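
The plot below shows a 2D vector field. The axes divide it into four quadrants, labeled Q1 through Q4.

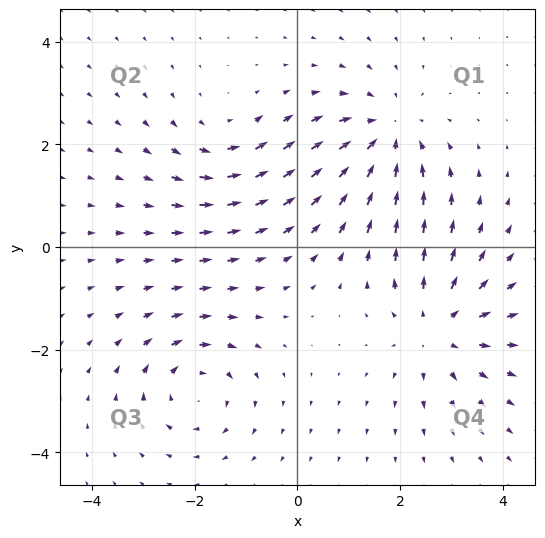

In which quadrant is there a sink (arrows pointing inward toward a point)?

The sink sits at approximately (1.7, 2.2), which lies in quadrant Q1. The divergence there is about -4, negative as expected for a sink.

Q1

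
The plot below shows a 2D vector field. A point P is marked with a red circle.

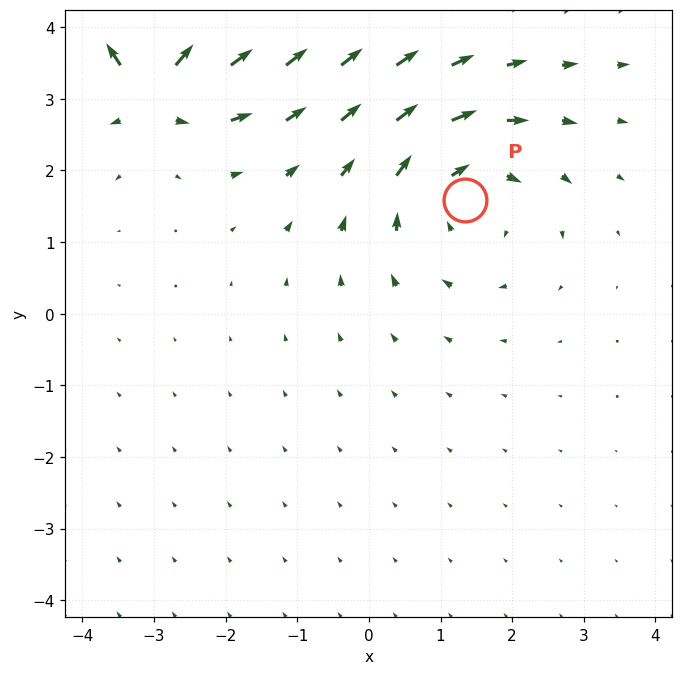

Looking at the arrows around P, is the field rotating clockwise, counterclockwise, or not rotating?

clockwise

Near P at (1.3, 1.6) the arrows circulate clockwise. The curl (z-component) there is about -3; negative curl means clockwise rotation.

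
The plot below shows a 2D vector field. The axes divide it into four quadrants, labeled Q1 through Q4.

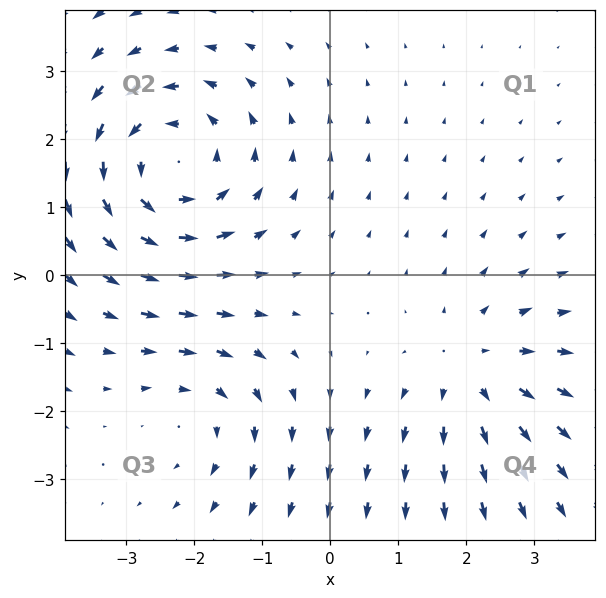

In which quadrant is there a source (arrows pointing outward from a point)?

The source sits at approximately (2.1, -1.4), which lies in quadrant Q4. The divergence there is about +3, positive as expected for a source.

Q4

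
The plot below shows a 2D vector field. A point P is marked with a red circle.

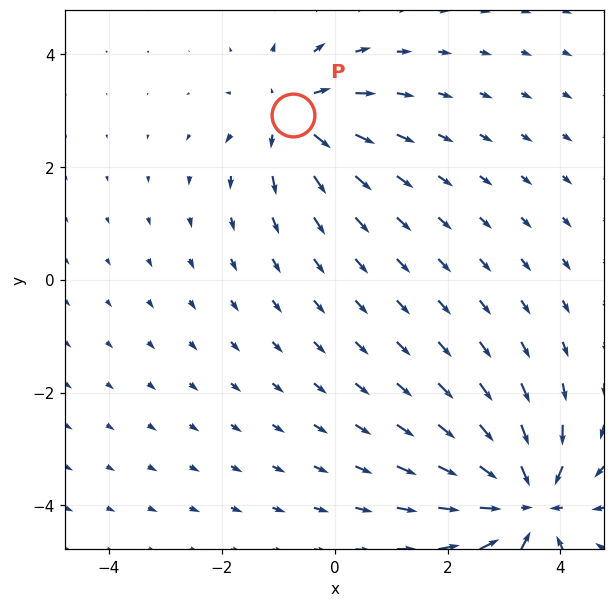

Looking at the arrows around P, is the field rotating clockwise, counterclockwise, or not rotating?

not rotating

Near P at (-0.7, 2.9) the arrows show no circulation. The curl there is ≈0.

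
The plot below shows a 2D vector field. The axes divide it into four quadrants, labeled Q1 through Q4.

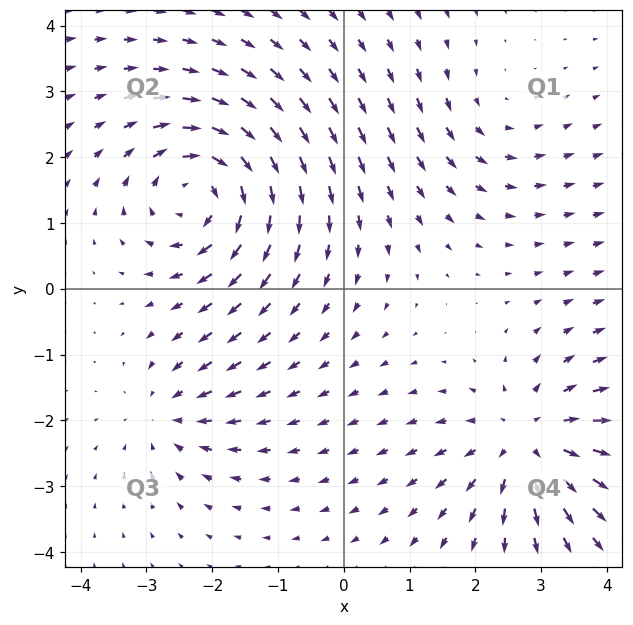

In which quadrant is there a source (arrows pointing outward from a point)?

The source sits at approximately (2.8, -2.3), which lies in quadrant Q4. The divergence there is about +4, positive as expected for a source.

Q4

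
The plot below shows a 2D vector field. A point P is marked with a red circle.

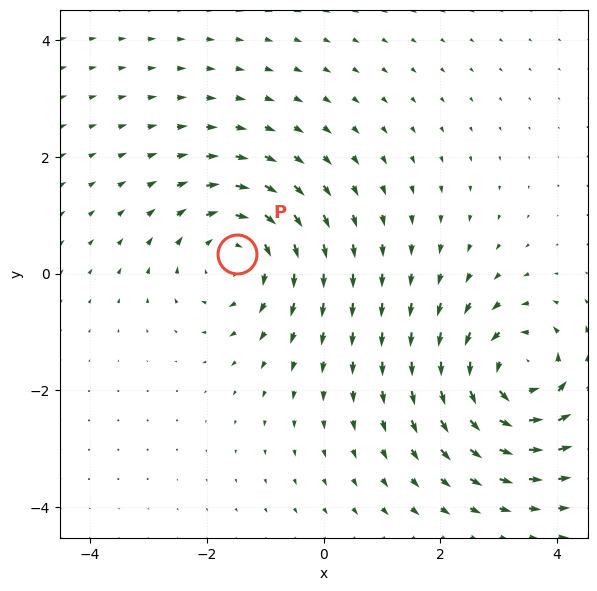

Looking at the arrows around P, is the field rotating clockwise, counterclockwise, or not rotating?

Near P at (-1.5, 0.3) the arrows circulate clockwise. The curl (z-component) there is about -4; negative curl means clockwise rotation.

clockwise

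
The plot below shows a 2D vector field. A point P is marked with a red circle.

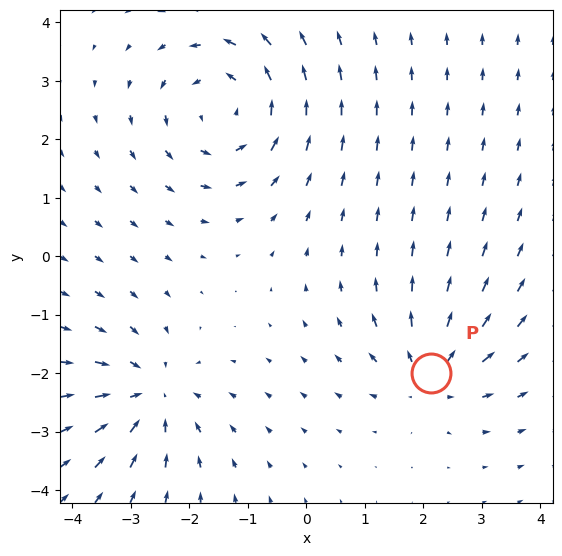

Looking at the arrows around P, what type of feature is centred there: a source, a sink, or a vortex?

At P (2.1, -2.0) the arrows spread outward. Divergence about +4, curl ≈0 — positive divergence with near-zero curl is a source.

source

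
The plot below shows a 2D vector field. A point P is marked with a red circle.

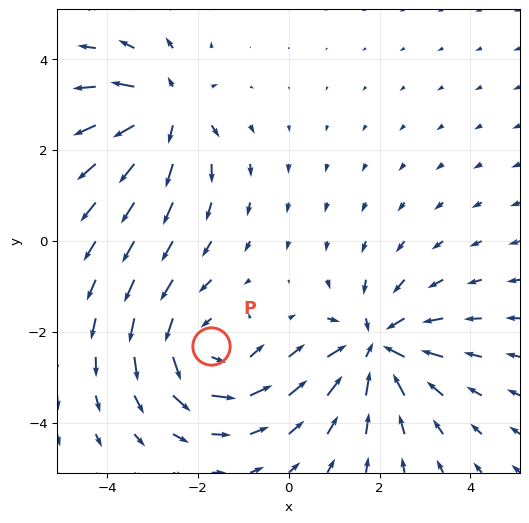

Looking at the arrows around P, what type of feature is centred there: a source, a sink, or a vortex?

At P (-1.7, -2.3) the arrows circulate counterclockwise. Divergence ≈0, curl about +3 — near-zero divergence with nonzero curl is a vortex.

vortex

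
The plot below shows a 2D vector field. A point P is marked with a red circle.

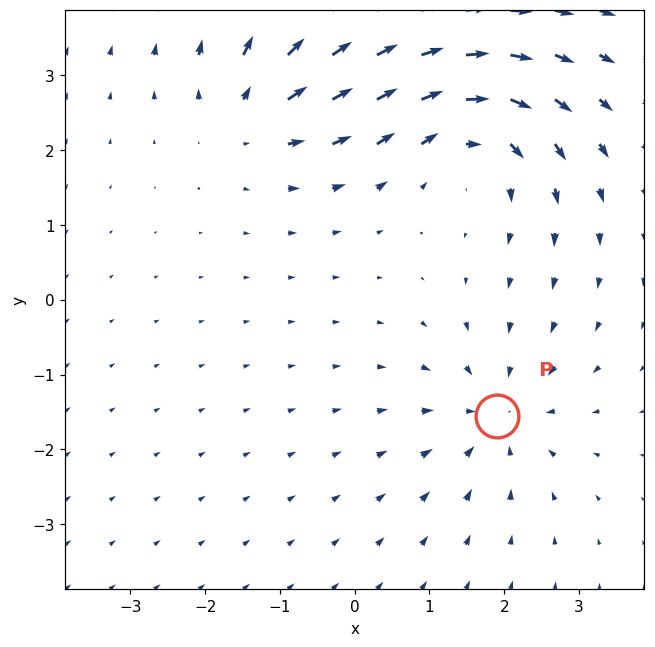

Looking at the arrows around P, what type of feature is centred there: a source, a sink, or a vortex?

sink

At P (1.9, -1.5) the arrows converge inward. Divergence about -3, curl ≈0 — negative divergence with near-zero curl is a sink.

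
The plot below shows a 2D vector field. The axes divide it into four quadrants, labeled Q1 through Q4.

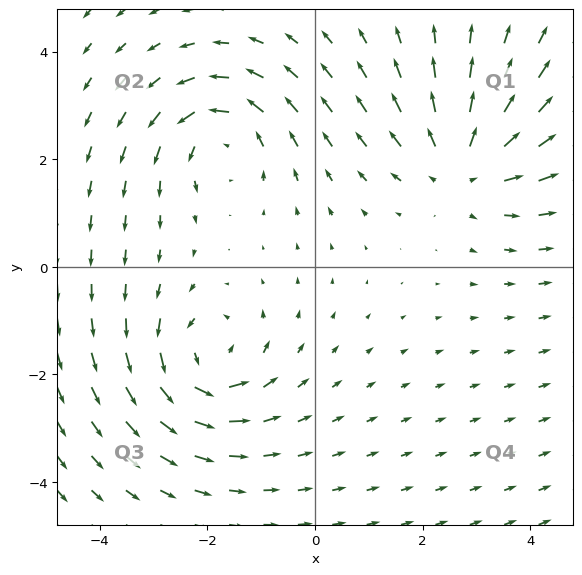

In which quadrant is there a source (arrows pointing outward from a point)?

Q1

The source sits at approximately (2.8, 1.9), which lies in quadrant Q1. The divergence there is about +3, positive as expected for a source.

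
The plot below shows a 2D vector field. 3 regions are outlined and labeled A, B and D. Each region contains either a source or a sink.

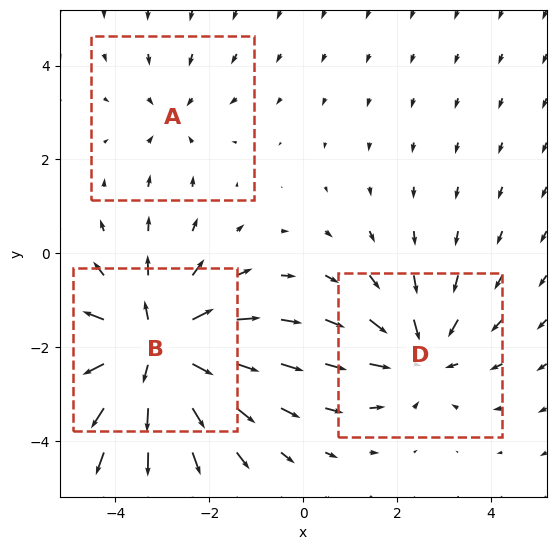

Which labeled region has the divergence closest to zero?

A

Divergence at each region's feature centre — A: about -2, B: about +4, D: about -3. Region A is closest to zero.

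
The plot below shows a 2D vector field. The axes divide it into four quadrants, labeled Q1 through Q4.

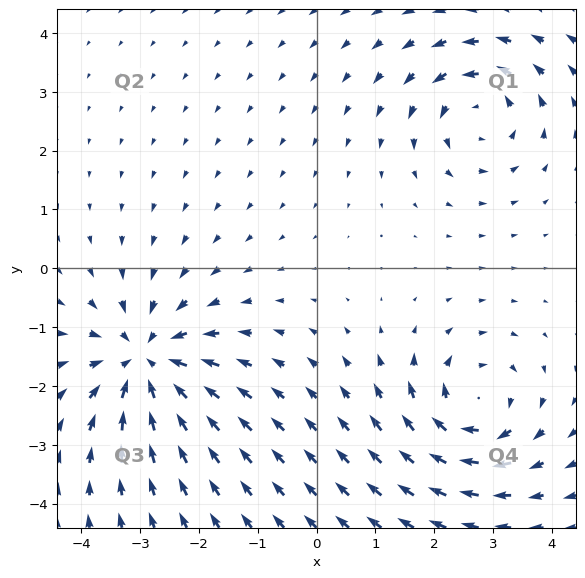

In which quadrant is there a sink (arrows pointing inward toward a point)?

Q3

The sink sits at approximately (-2.9, -1.6), which lies in quadrant Q3. The divergence there is about -5, negative as expected for a sink.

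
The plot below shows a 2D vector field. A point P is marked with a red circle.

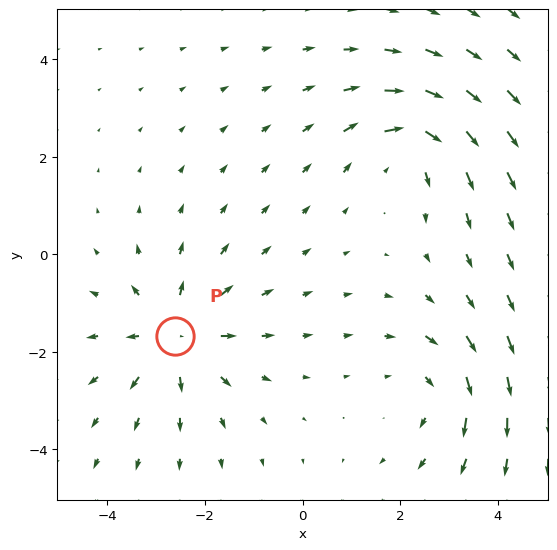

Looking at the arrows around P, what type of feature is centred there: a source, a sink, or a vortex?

At P (-2.6, -1.7) the arrows spread outward. Divergence about +4, curl ≈0 — positive divergence with near-zero curl is a source.

source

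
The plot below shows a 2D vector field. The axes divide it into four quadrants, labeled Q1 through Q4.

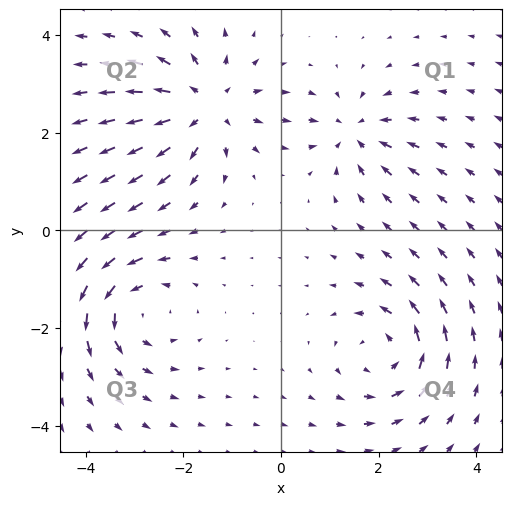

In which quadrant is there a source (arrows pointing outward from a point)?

The source sits at approximately (-1.5, 2.5), which lies in quadrant Q2. The divergence there is about +5, positive as expected for a source.

Q2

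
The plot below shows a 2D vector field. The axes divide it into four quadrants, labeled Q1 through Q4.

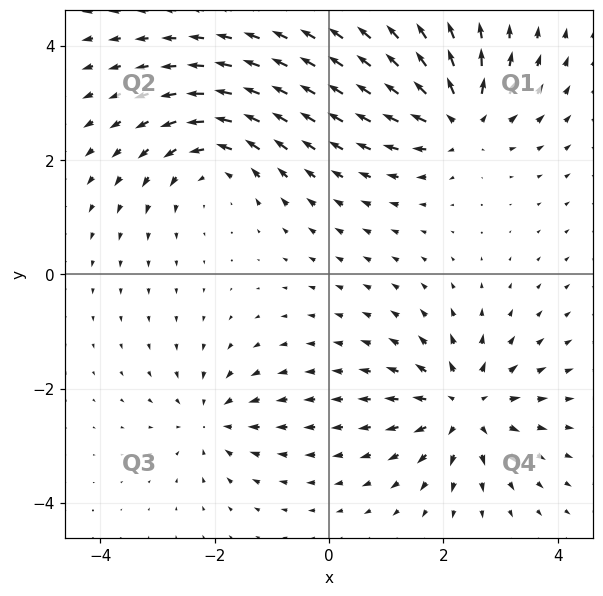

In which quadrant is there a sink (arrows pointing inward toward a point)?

The sink sits at approximately (-2.1, -2.6), which lies in quadrant Q3. The divergence there is about -4, negative as expected for a sink.

Q3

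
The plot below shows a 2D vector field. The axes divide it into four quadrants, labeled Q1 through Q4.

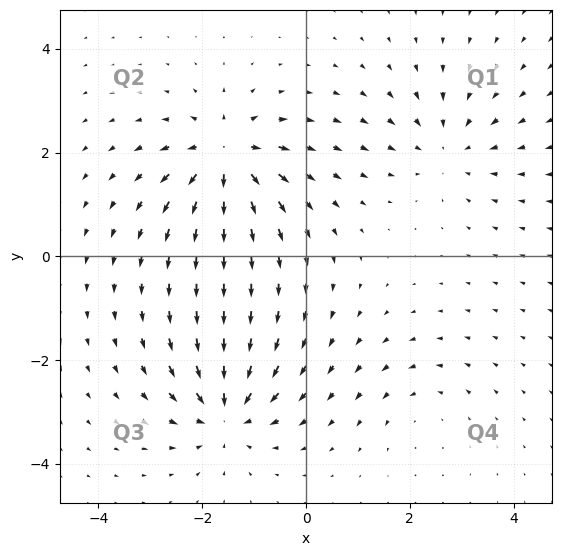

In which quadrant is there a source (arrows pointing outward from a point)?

The source sits at approximately (-1.5, 1.9), which lies in quadrant Q2. The divergence there is about +7, positive as expected for a source.

Q2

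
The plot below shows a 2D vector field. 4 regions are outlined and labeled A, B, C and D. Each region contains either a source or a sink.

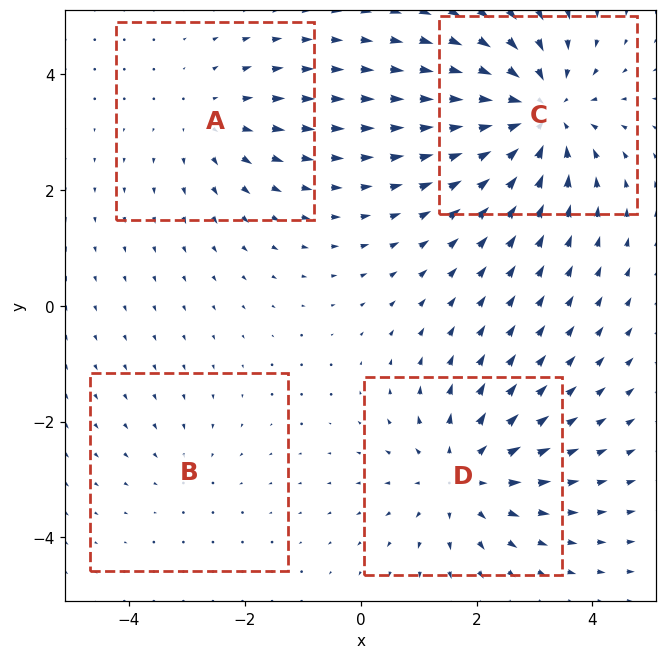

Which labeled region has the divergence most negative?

C

Divergence at each region's feature centre — A: about +3, B: about -2, C: about -6, D: about +4. Region C is most negative.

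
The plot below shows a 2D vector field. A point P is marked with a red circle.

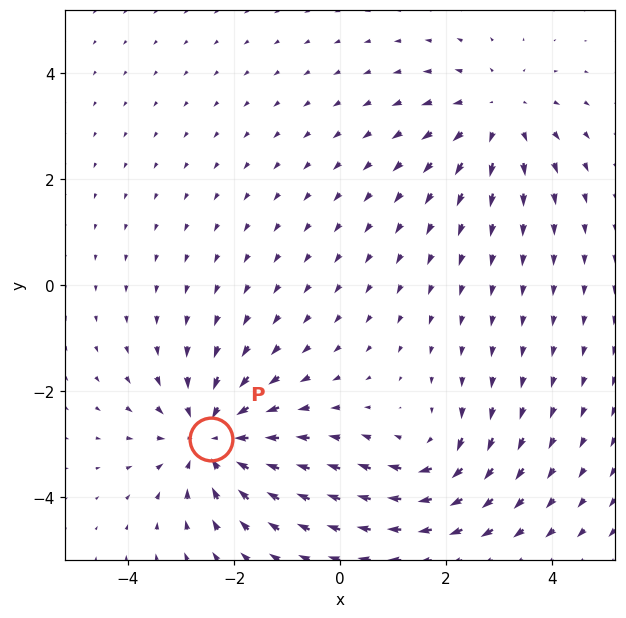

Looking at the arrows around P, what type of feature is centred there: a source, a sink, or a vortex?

sink

At P (-2.4, -2.9) the arrows converge inward. Divergence about -5, curl ≈0 — negative divergence with near-zero curl is a sink.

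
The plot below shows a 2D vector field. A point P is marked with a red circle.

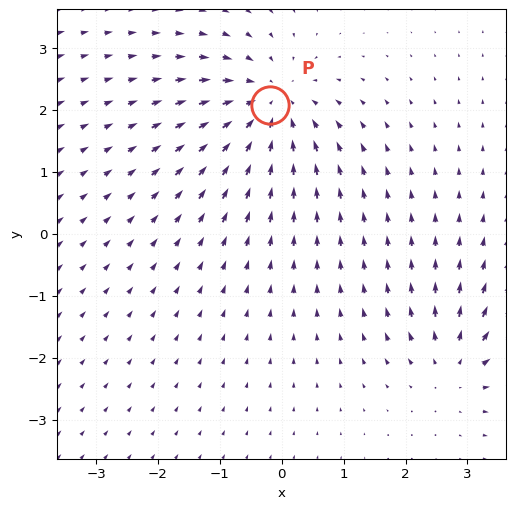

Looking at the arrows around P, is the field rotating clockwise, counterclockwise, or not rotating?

not rotating

Near P at (-0.2, 2.1) the arrows show no circulation. The curl there is ≈0.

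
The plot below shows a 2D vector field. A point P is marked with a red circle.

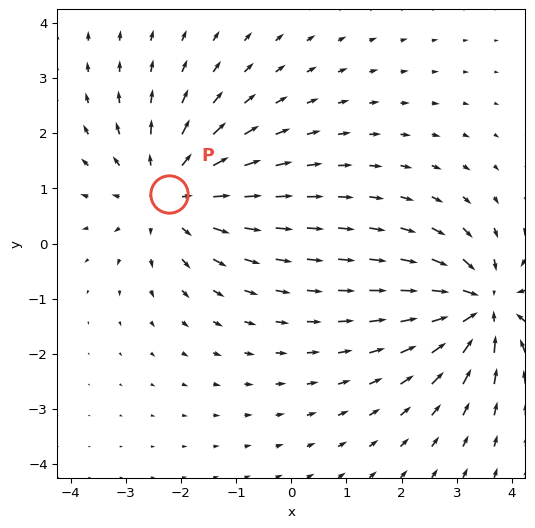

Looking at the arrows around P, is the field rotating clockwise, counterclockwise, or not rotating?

Near P at (-2.2, 0.9) the arrows show no circulation. The curl there is ≈0.

not rotating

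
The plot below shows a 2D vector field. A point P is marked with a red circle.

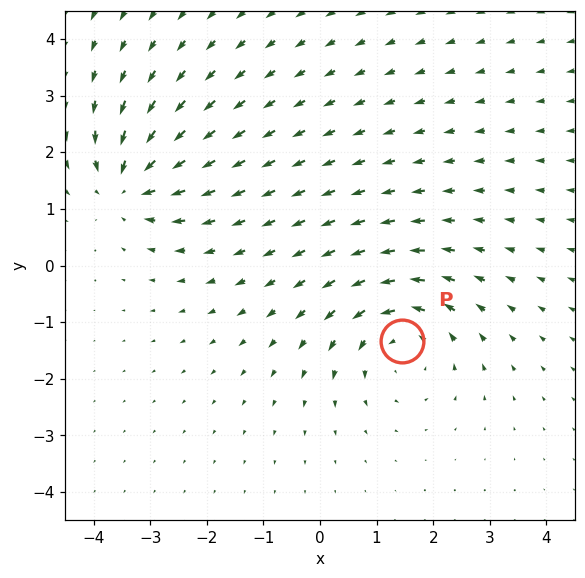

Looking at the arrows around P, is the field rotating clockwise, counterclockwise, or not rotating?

Near P at (1.5, -1.3) the arrows circulate counterclockwise. The curl (z-component) there is about +4; positive curl means counterclockwise rotation.

counterclockwise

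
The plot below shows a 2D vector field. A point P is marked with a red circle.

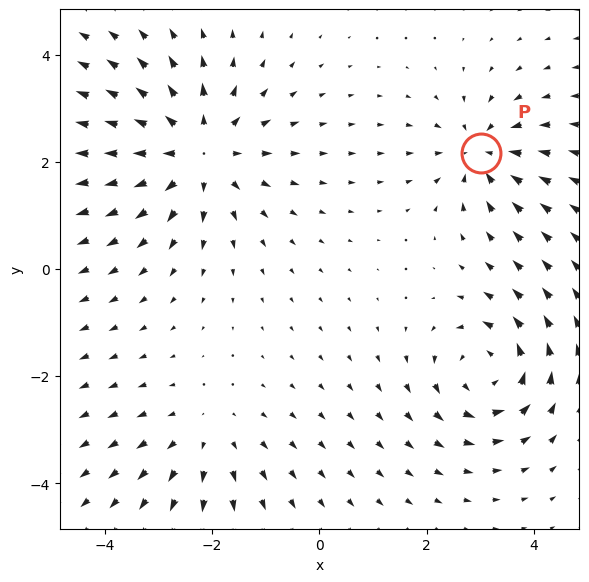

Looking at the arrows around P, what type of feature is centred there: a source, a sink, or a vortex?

sink

At P (3.0, 2.2) the arrows converge inward. Divergence about -4, curl ≈0 — negative divergence with near-zero curl is a sink.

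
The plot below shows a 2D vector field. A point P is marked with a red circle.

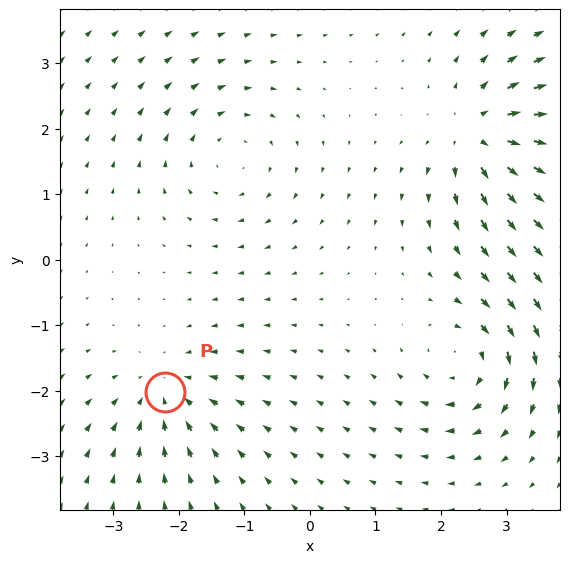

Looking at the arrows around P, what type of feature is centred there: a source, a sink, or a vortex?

At P (-2.2, -2.0) the arrows converge inward. Divergence about -4, curl ≈0 — negative divergence with near-zero curl is a sink.

sink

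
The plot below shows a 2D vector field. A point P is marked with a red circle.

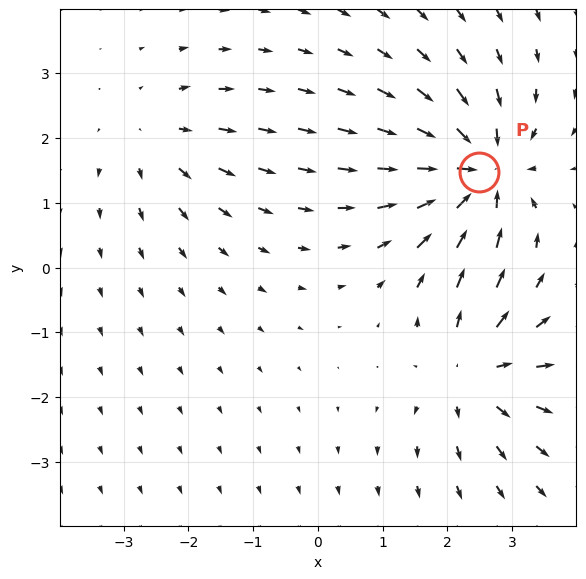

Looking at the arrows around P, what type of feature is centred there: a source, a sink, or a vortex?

At P (2.5, 1.5) the arrows converge inward. Divergence about -6, curl ≈0 — negative divergence with near-zero curl is a sink.

sink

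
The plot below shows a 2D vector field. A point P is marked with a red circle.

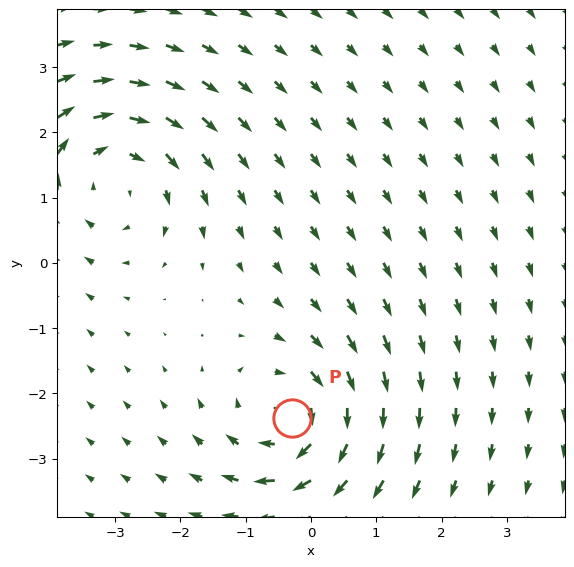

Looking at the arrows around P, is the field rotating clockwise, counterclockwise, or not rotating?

Near P at (-0.3, -2.4) the arrows circulate clockwise. The curl (z-component) there is about -5; negative curl means clockwise rotation.

clockwise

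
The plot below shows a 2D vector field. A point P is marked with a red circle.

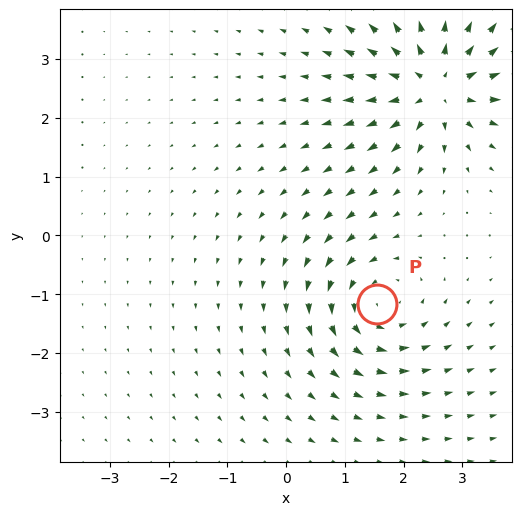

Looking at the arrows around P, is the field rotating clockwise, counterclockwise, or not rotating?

counterclockwise

Near P at (1.5, -1.2) the arrows circulate counterclockwise. The curl (z-component) there is about +3; positive curl means counterclockwise rotation.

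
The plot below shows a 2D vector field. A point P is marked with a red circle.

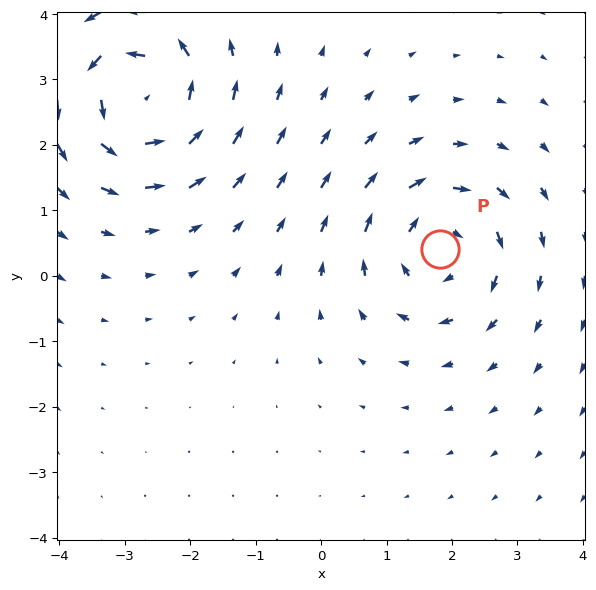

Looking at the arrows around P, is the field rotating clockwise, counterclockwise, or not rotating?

clockwise

Near P at (1.8, 0.4) the arrows circulate clockwise. The curl (z-component) there is about -4; negative curl means clockwise rotation.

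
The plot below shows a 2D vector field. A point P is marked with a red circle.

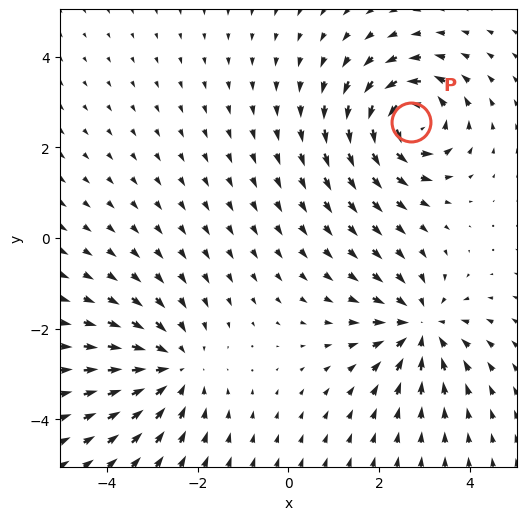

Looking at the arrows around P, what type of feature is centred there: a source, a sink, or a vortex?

At P (2.7, 2.6) the arrows circulate counterclockwise. Divergence ≈0, curl about +6 — near-zero divergence with nonzero curl is a vortex.

vortex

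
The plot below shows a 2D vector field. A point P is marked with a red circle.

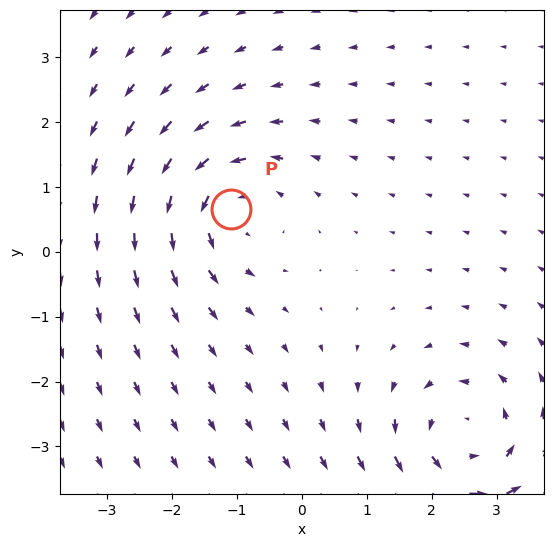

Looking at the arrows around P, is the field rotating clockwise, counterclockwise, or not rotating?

counterclockwise

Near P at (-1.1, 0.7) the arrows circulate counterclockwise. The curl (z-component) there is about +4; positive curl means counterclockwise rotation.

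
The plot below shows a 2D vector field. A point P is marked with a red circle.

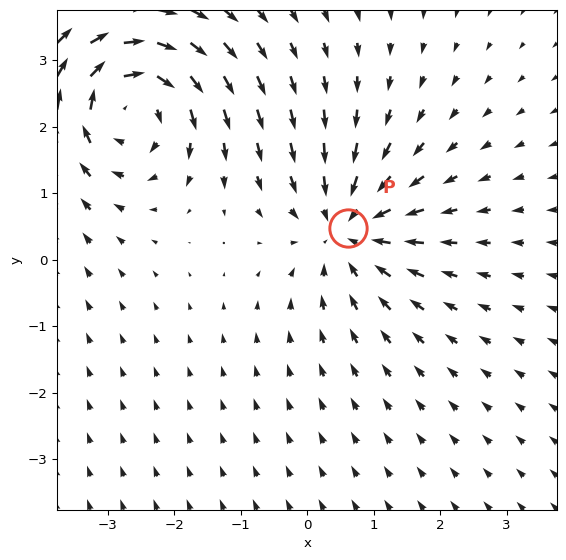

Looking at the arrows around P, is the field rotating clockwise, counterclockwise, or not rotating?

Near P at (0.6, 0.5) the arrows show no circulation. The curl there is ≈0.

not rotating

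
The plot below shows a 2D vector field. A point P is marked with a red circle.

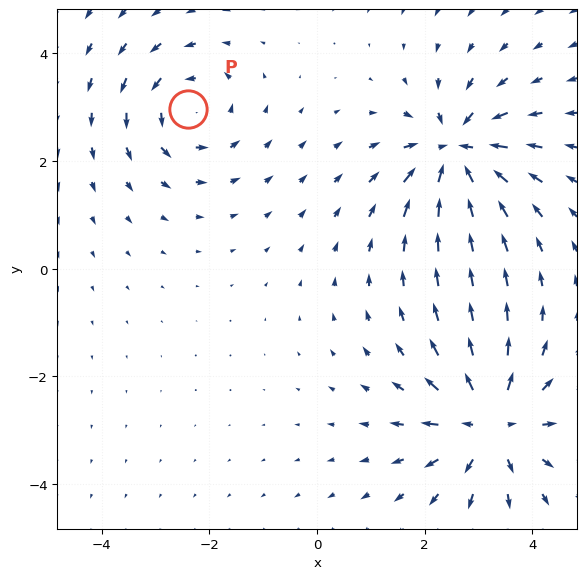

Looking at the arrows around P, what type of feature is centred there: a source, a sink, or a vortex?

At P (-2.4, 3.0) the arrows circulate counterclockwise. Divergence ≈0, curl about +4 — near-zero divergence with nonzero curl is a vortex.

vortex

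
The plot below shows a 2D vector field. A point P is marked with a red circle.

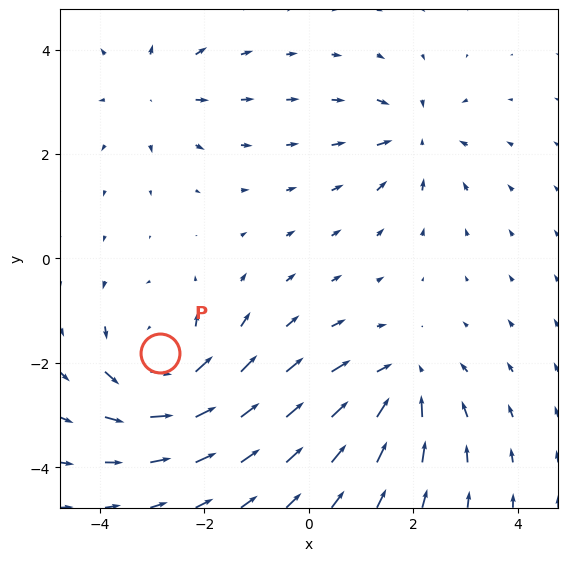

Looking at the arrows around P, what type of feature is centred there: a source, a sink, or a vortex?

At P (-2.9, -1.8) the arrows circulate counterclockwise. Divergence ≈0, curl about +6 — near-zero divergence with nonzero curl is a vortex.

vortex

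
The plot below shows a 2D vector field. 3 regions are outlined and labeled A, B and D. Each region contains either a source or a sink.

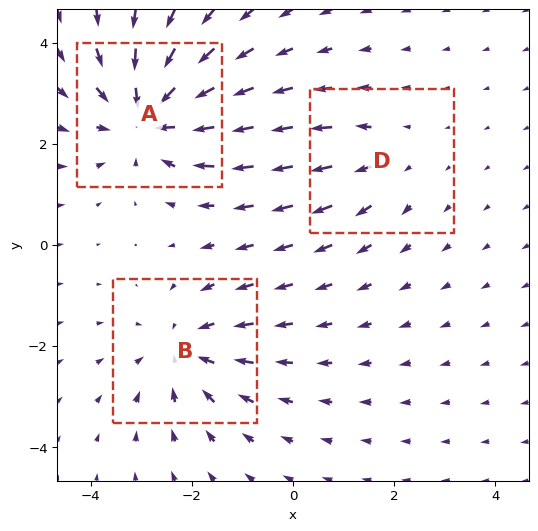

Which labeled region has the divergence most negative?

Divergence at each region's feature centre — A: about -4, B: about -3, D: about +2. Region A is most negative.

A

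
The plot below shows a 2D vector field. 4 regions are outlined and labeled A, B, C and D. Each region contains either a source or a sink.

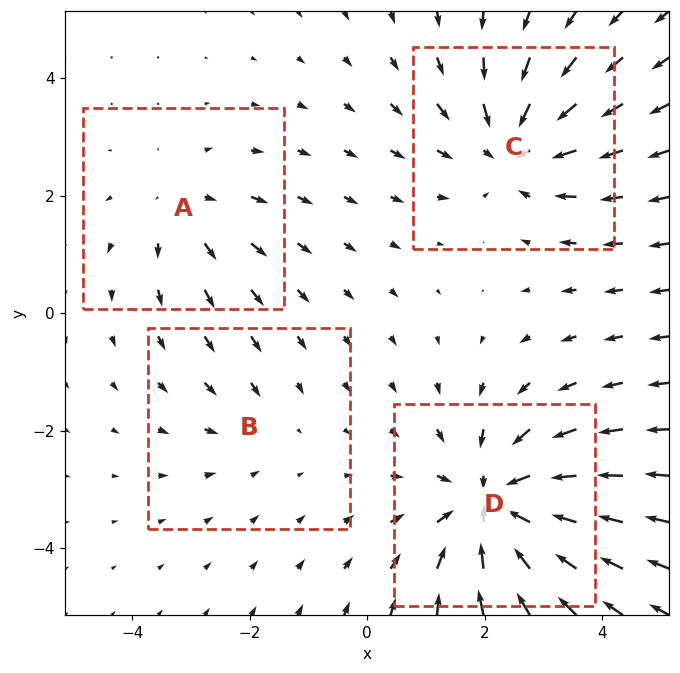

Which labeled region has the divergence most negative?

D

Divergence at each region's feature centre — A: about +3, B: about -2, C: about -4, D: about -6. Region D is most negative.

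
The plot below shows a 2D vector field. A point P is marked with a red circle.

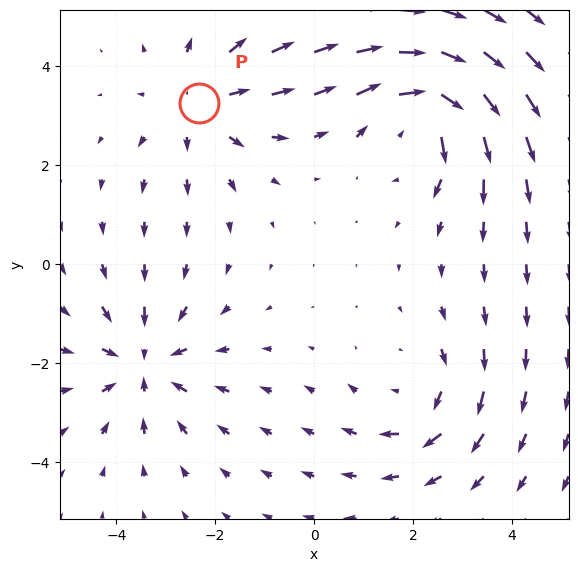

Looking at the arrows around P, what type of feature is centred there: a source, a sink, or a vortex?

At P (-2.3, 3.3) the arrows spread outward. Divergence about +2, curl ≈0 — positive divergence with near-zero curl is a source.

source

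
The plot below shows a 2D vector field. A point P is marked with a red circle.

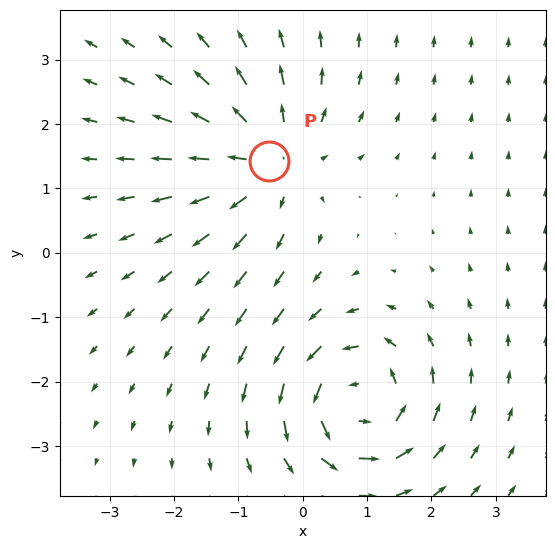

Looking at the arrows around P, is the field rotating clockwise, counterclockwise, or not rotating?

not rotating

Near P at (-0.5, 1.4) the arrows show no circulation. The curl there is ≈0.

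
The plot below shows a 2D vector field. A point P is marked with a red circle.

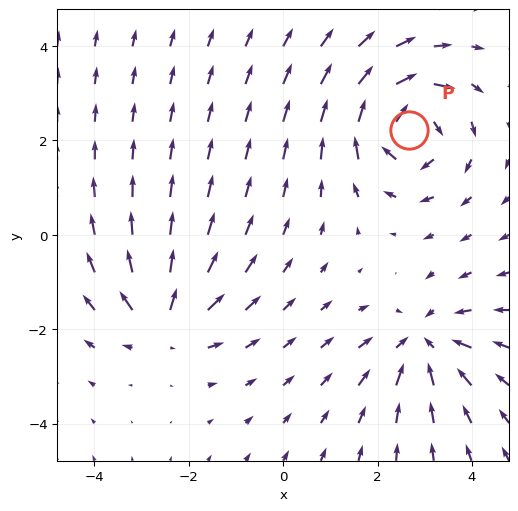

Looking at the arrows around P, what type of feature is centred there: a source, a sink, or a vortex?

At P (2.7, 2.2) the arrows circulate clockwise. Divergence ≈0, curl about -5 — near-zero divergence with nonzero curl is a vortex.

vortex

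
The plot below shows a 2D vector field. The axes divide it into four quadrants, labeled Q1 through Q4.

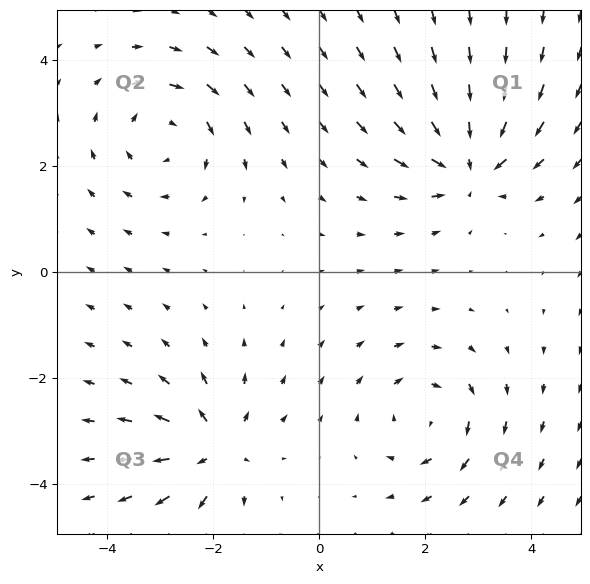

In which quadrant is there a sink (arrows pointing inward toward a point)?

Q1

The sink sits at approximately (2.8, 2.0), which lies in quadrant Q1. The divergence there is about -4, negative as expected for a sink.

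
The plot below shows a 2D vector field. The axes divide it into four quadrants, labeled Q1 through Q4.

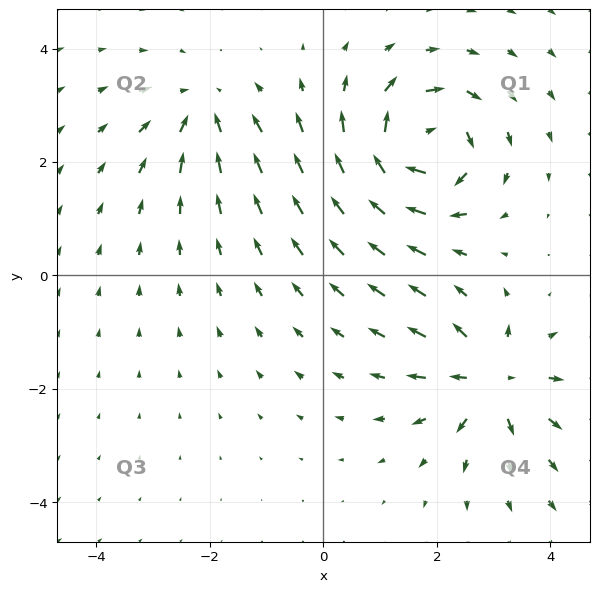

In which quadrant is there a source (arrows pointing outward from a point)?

Q4

The source sits at approximately (3.0, -1.9), which lies in quadrant Q4. The divergence there is about +5, positive as expected for a source.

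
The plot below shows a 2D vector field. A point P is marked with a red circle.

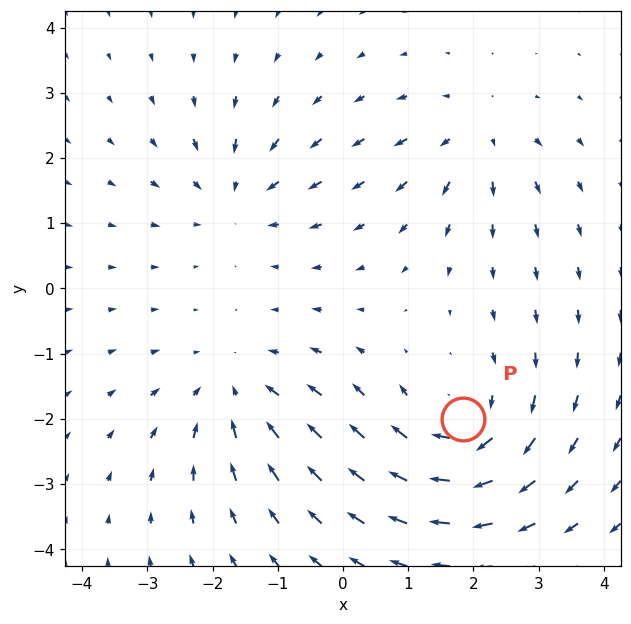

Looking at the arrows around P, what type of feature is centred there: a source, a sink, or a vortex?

At P (1.8, -2.0) the arrows circulate clockwise. Divergence ≈0, curl about -4 — near-zero divergence with nonzero curl is a vortex.

vortex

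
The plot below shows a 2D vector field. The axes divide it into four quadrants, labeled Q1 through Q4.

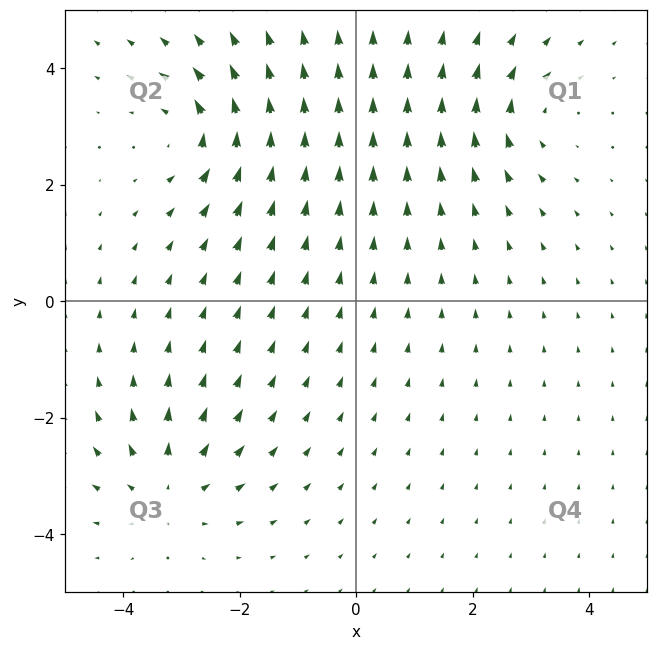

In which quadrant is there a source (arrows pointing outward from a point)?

Q3

The source sits at approximately (-3.2, -3.2), which lies in quadrant Q3. The divergence there is about +4, positive as expected for a source.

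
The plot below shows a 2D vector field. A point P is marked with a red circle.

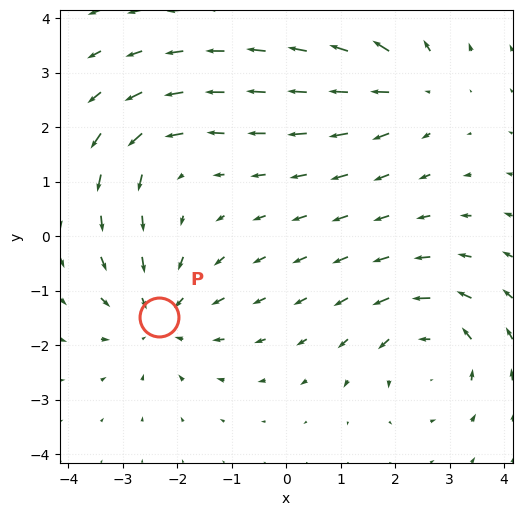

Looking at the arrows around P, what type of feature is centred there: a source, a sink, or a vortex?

At P (-2.3, -1.5) the arrows converge inward. Divergence about -4, curl ≈0 — negative divergence with near-zero curl is a sink.

sink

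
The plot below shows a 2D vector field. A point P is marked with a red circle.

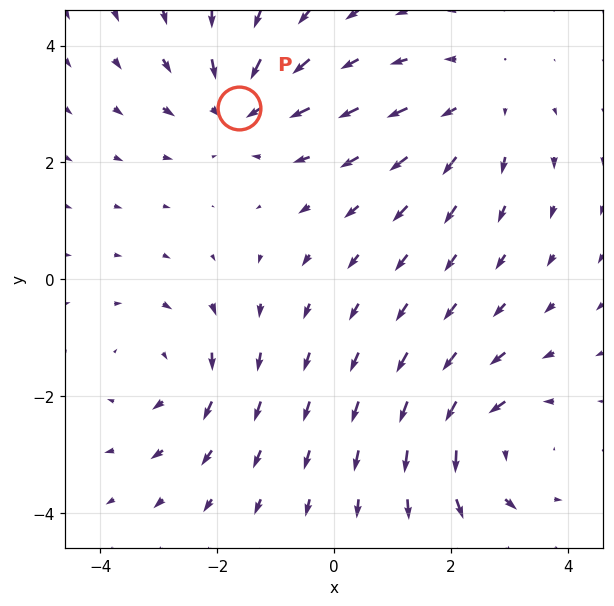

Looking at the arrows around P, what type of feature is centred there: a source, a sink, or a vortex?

sink

At P (-1.6, 2.9) the arrows converge inward. Divergence about -6, curl ≈0 — negative divergence with near-zero curl is a sink.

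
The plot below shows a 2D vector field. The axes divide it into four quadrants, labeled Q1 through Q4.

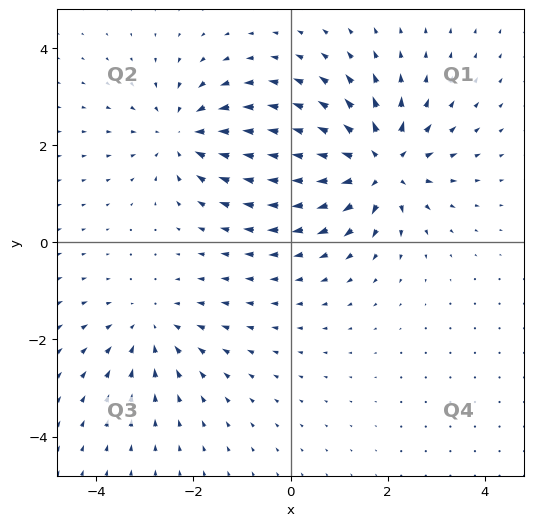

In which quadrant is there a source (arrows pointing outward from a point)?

The source sits at approximately (1.8, 1.6), which lies in quadrant Q1. The divergence there is about +5, positive as expected for a source.

Q1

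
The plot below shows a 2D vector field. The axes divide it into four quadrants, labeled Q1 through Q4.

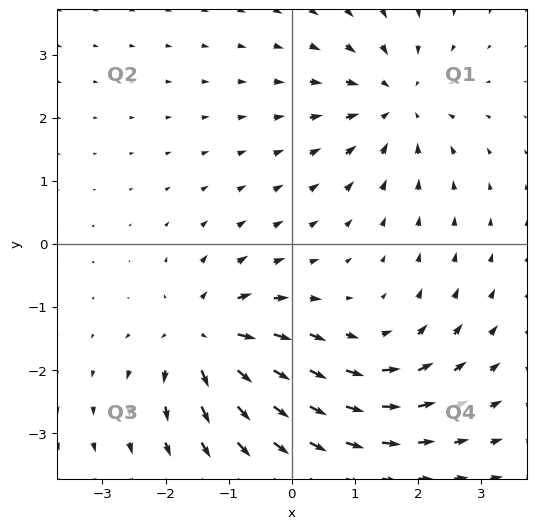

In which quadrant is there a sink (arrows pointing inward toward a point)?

The sink sits at approximately (1.6, 2.2), which lies in quadrant Q1. The divergence there is about -5, negative as expected for a sink.

Q1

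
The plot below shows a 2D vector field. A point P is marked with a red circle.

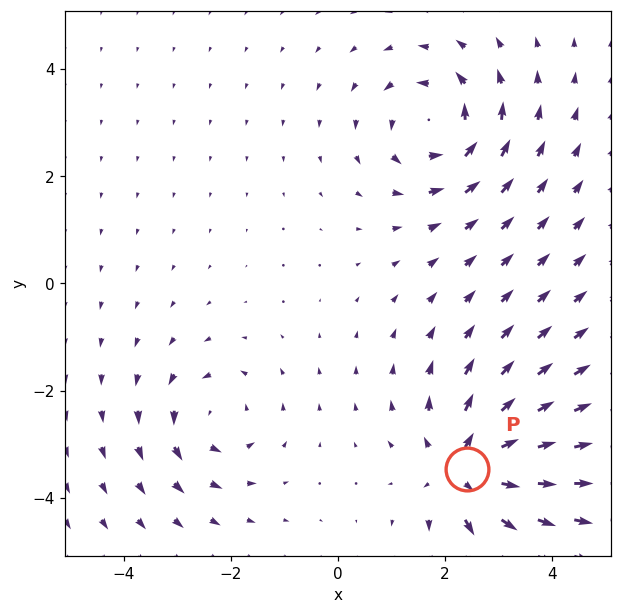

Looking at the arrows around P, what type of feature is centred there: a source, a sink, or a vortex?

At P (2.4, -3.5) the arrows spread outward. Divergence about +5, curl ≈0 — positive divergence with near-zero curl is a source.

source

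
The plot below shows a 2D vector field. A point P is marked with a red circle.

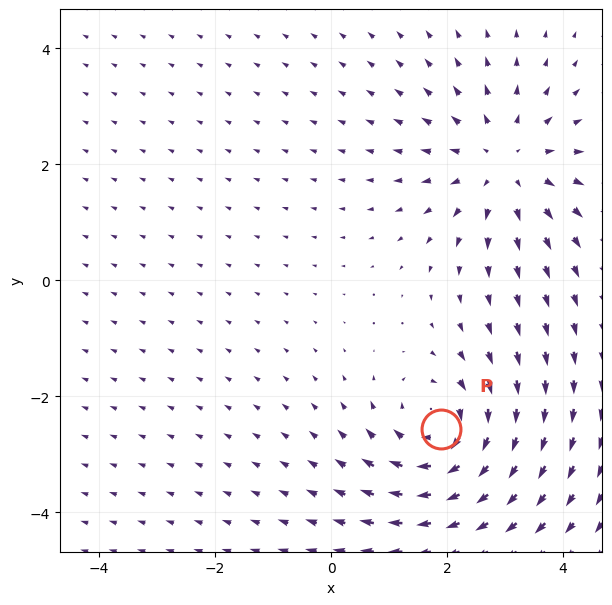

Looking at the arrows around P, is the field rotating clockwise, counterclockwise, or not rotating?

clockwise

Near P at (1.9, -2.6) the arrows circulate clockwise. The curl (z-component) there is about -5; negative curl means clockwise rotation.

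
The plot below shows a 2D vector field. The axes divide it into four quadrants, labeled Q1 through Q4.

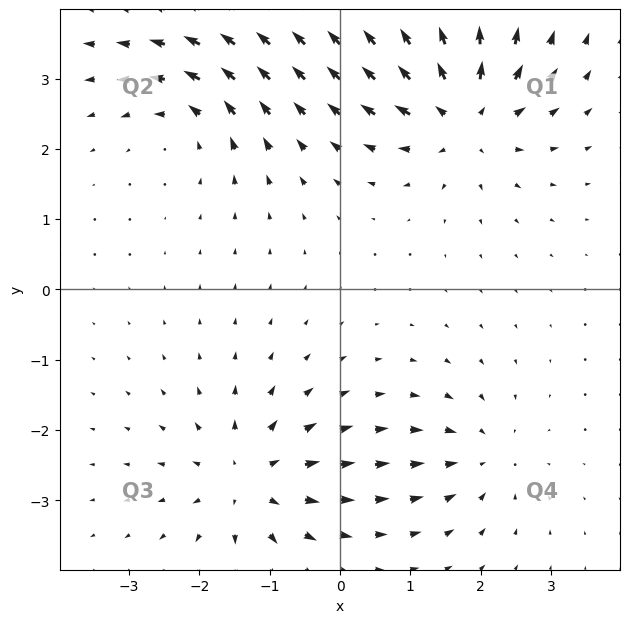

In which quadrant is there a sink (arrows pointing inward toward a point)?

The sink sits at approximately (2.0, -2.4), which lies in quadrant Q4. The divergence there is about -4, negative as expected for a sink.

Q4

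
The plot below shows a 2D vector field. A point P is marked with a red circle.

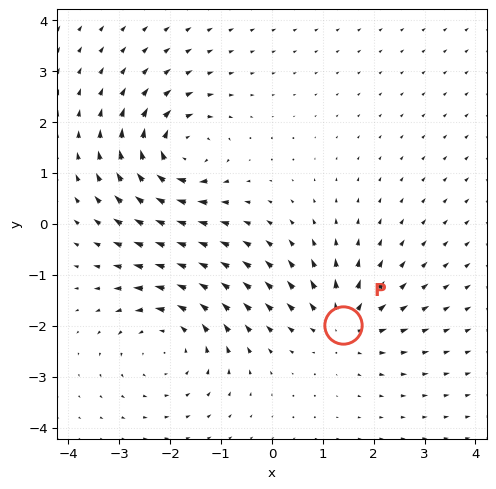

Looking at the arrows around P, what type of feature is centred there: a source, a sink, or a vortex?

At P (1.4, -2.0) the arrows spread outward. Divergence about +3, curl ≈0 — positive divergence with near-zero curl is a source.

source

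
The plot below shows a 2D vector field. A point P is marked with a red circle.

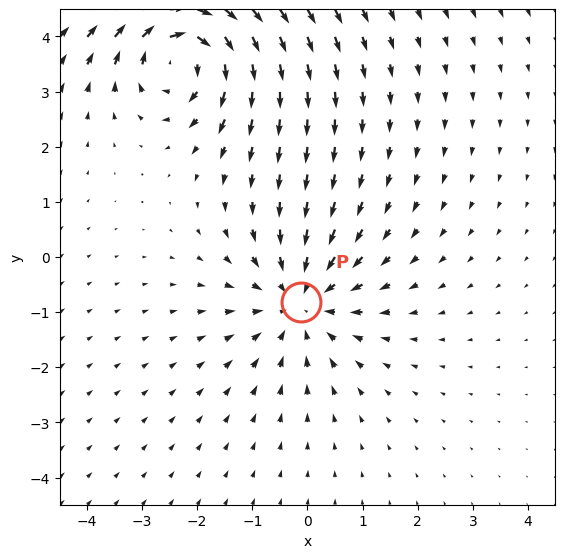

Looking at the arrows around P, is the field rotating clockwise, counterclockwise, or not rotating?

Near P at (-0.1, -0.8) the arrows show no circulation. The curl there is ≈0.

not rotating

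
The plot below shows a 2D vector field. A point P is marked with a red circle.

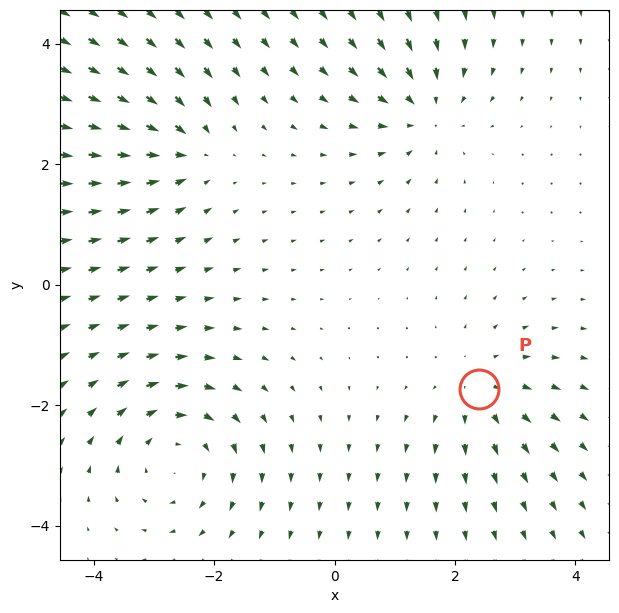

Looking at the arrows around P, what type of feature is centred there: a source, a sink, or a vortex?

source

At P (2.4, -1.7) the arrows spread outward. Divergence about +3, curl ≈0 — positive divergence with near-zero curl is a source.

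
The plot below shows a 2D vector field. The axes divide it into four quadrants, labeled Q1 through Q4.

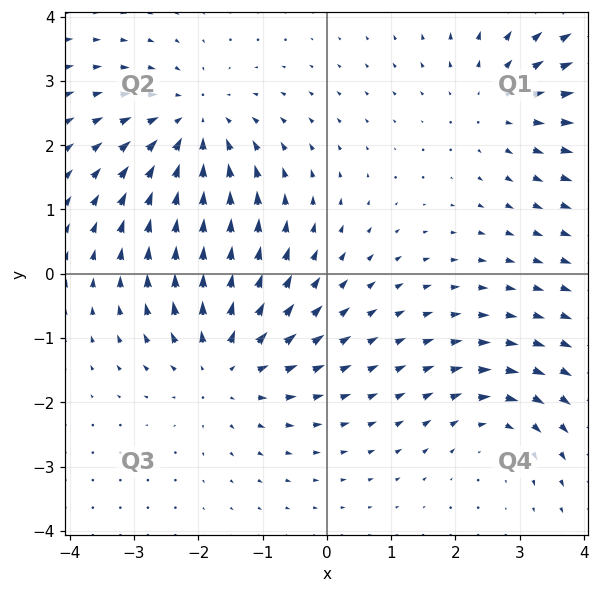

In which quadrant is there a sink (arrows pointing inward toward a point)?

Q2

The sink sits at approximately (-2.1, 2.3), which lies in quadrant Q2. The divergence there is about -4, negative as expected for a sink.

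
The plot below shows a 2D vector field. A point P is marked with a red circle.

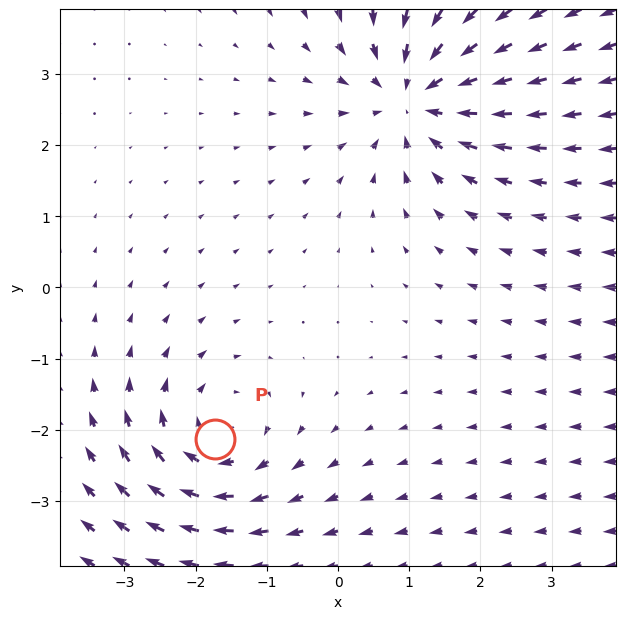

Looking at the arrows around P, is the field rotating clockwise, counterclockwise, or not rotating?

clockwise

Near P at (-1.7, -2.1) the arrows circulate clockwise. The curl (z-component) there is about -3; negative curl means clockwise rotation.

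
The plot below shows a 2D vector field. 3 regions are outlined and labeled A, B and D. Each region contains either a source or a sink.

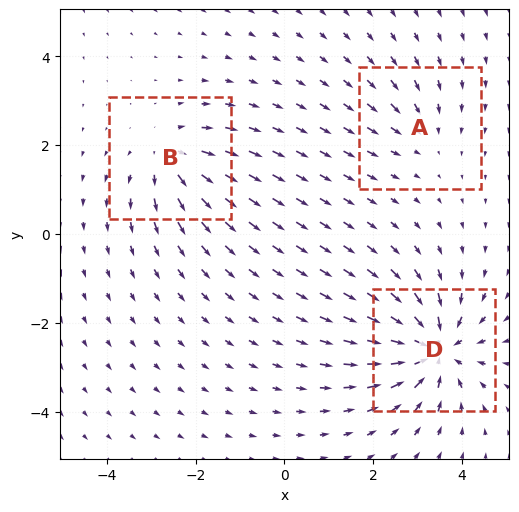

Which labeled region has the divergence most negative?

Divergence at each region's feature centre — A: about -2, B: about +4, D: about -6. Region D is most negative.

D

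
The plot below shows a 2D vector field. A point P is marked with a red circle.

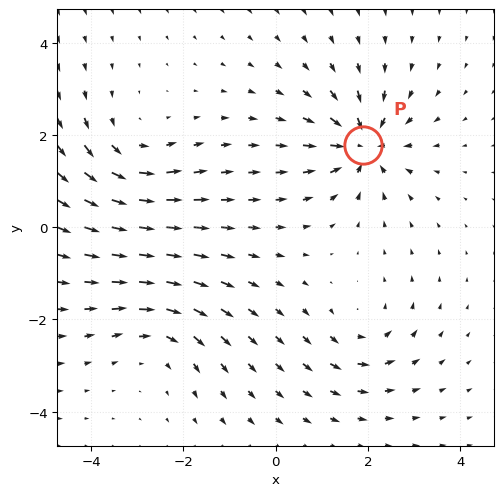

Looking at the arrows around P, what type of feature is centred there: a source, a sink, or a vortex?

sink

At P (1.9, 1.8) the arrows converge inward. Divergence about -6, curl ≈0 — negative divergence with near-zero curl is a sink.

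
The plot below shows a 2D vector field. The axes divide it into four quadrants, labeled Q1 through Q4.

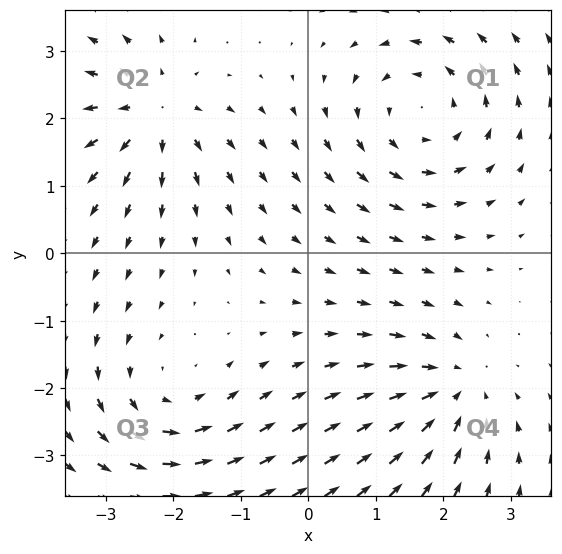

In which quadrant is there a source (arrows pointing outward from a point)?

The source sits at approximately (-2.3, 2.1), which lies in quadrant Q2. The divergence there is about +5, positive as expected for a source.

Q2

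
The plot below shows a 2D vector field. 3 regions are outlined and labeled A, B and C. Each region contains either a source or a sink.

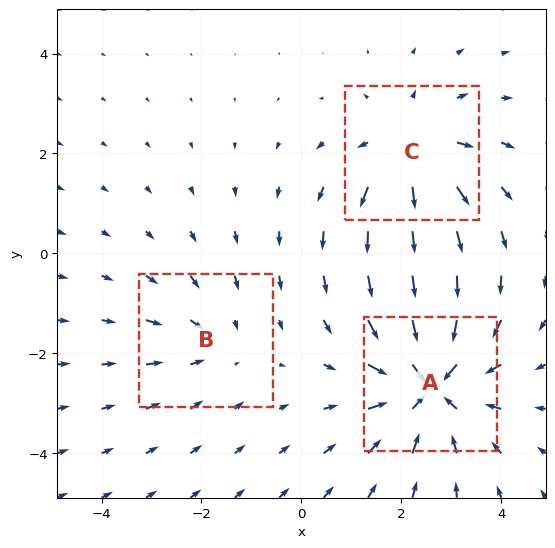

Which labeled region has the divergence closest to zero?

B

Divergence at each region's feature centre — A: about -4, B: about -2, C: about +3. Region B is closest to zero.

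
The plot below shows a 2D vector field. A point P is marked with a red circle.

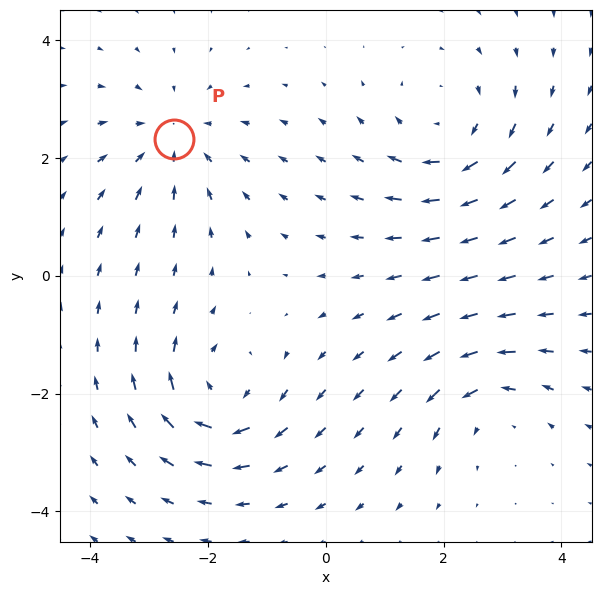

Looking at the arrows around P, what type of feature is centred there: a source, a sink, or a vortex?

sink

At P (-2.6, 2.3) the arrows converge inward. Divergence about -4, curl ≈0 — negative divergence with near-zero curl is a sink.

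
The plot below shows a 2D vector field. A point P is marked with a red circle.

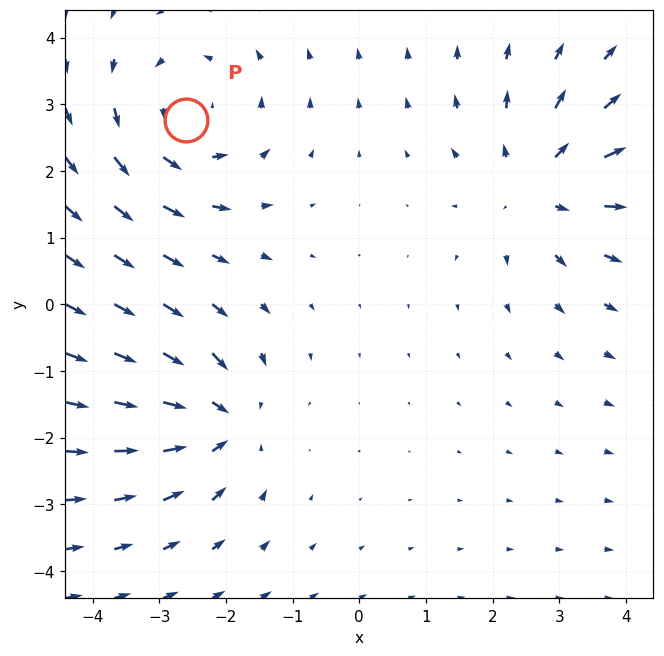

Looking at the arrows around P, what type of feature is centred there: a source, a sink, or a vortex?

vortex

At P (-2.6, 2.8) the arrows circulate counterclockwise. Divergence ≈0, curl about +4 — near-zero divergence with nonzero curl is a vortex.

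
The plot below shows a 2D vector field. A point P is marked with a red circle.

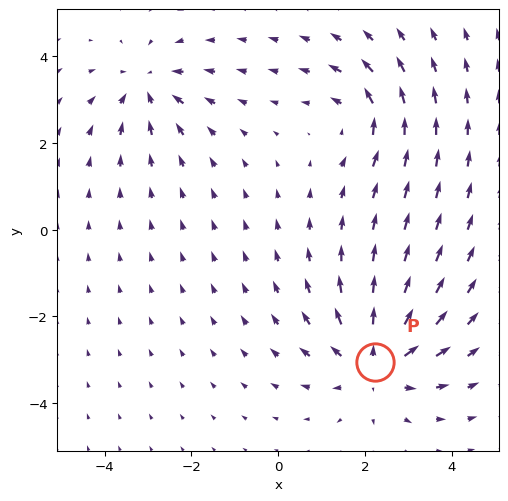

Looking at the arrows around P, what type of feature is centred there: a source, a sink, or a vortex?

At P (2.2, -3.1) the arrows spread outward. Divergence about +4, curl ≈0 — positive divergence with near-zero curl is a source.

source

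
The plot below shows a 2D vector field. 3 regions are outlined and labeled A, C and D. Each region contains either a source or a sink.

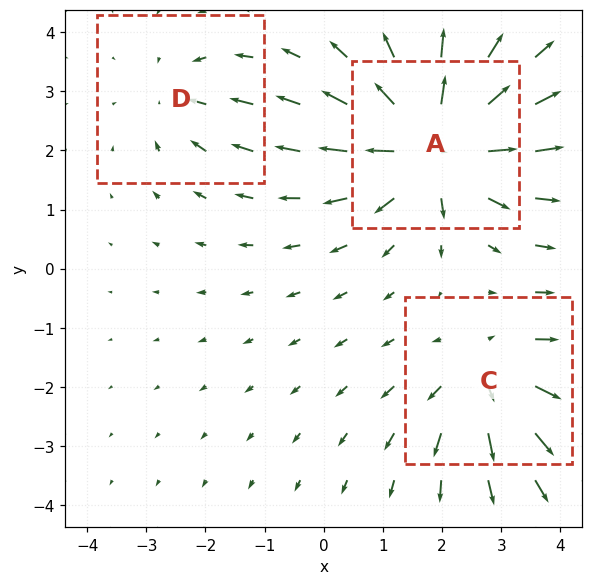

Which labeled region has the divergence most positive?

A

Divergence at each region's feature centre — A: about +6, C: about +4, D: about -2. Region A is most positive.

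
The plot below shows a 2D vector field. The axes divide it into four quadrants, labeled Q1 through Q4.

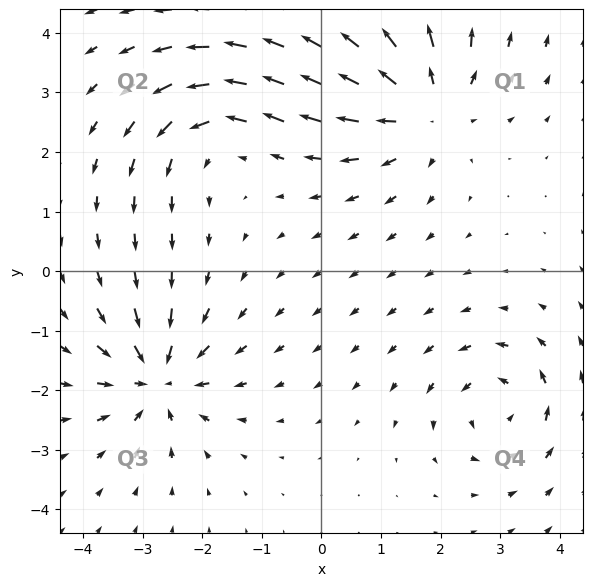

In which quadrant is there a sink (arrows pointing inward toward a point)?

Q3

The sink sits at approximately (-2.8, -1.8), which lies in quadrant Q3. The divergence there is about -5, negative as expected for a sink.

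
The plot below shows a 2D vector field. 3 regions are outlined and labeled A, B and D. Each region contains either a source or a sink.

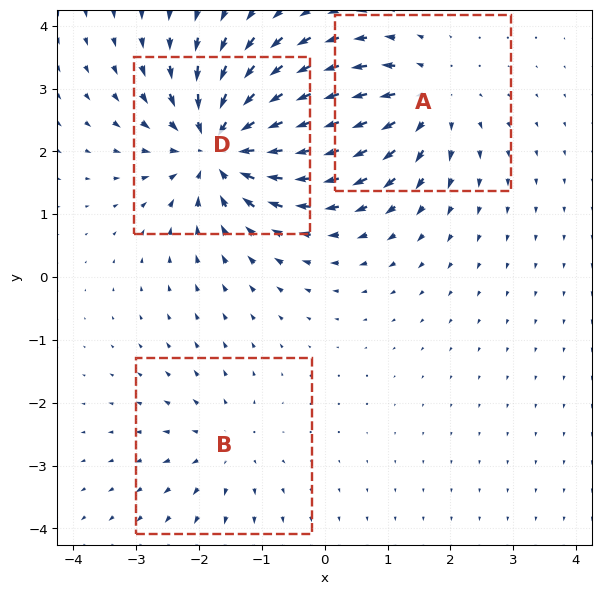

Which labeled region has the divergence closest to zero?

Divergence at each region's feature centre — A: about +3, B: about +2, D: about -5. Region B is closest to zero.

B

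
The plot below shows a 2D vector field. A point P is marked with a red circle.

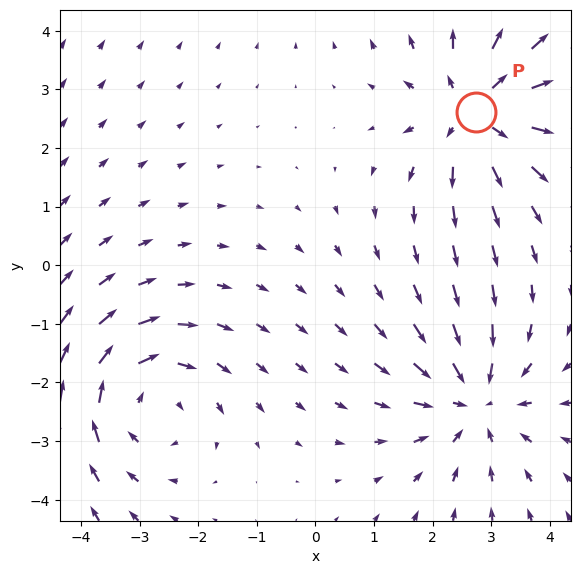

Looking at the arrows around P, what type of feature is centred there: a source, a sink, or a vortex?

At P (2.7, 2.6) the arrows spread outward. Divergence about +4, curl ≈0 — positive divergence with near-zero curl is a source.

source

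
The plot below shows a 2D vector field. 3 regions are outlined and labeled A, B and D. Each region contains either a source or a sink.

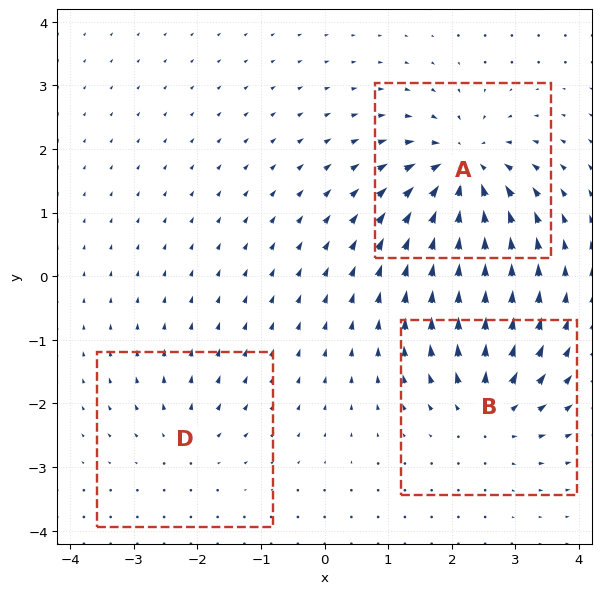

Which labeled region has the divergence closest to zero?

Divergence at each region's feature centre — A: about -6, B: about +4, D: about +2. Region D is closest to zero.

D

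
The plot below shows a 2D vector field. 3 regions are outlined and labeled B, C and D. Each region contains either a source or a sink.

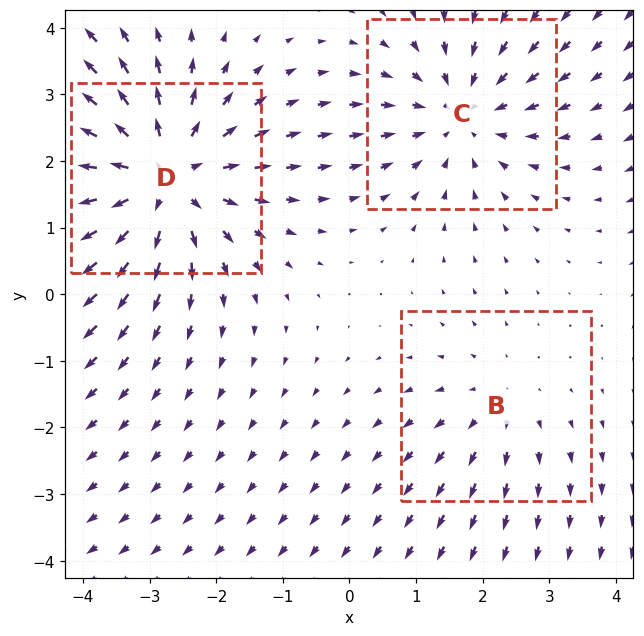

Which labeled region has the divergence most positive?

Divergence at each region's feature centre — B: about +2, C: about -3, D: about +4. Region D is most positive.

D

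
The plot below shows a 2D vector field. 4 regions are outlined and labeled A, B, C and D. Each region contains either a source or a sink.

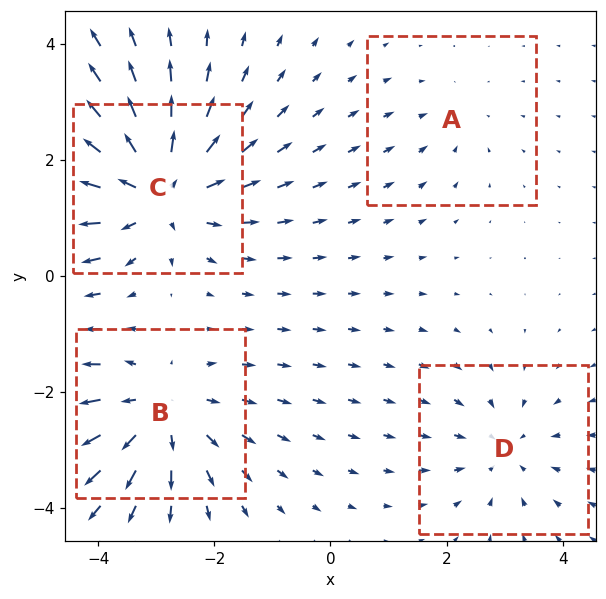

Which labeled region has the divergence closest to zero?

Divergence at each region's feature centre — A: about -2, B: about +4, C: about +6, D: about -3. Region A is closest to zero.

A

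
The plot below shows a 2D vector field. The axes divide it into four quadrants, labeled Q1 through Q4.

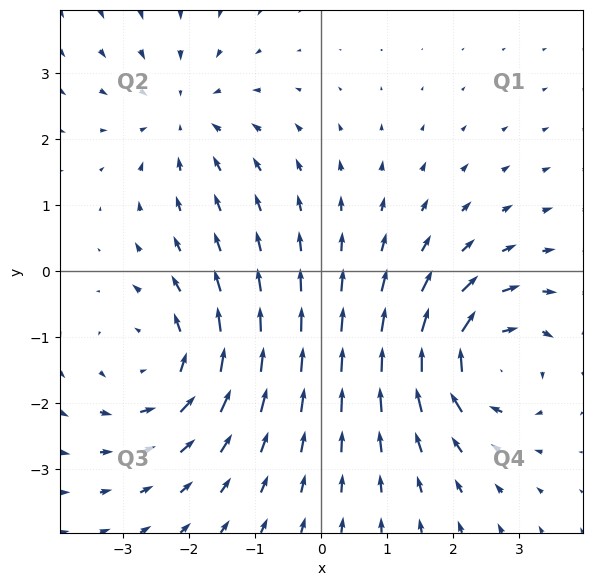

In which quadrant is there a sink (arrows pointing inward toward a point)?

The sink sits at approximately (-2.1, 2.3), which lies in quadrant Q2. The divergence there is about -3, negative as expected for a sink.

Q2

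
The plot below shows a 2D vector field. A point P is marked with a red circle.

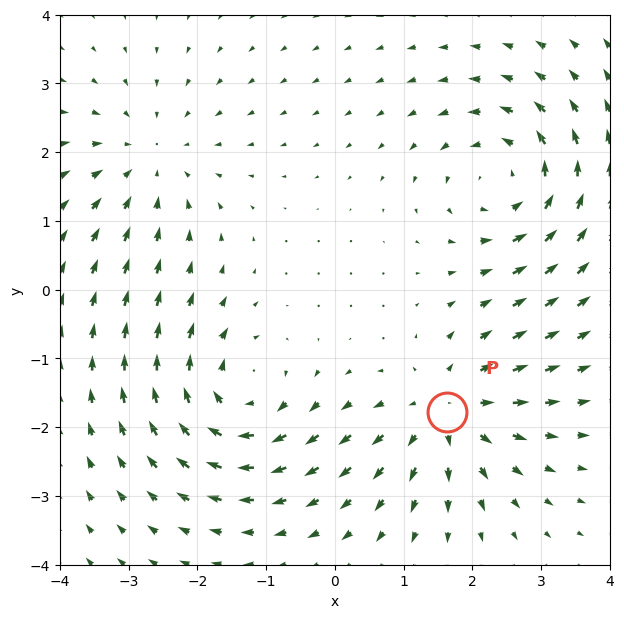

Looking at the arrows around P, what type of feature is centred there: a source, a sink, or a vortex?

At P (1.6, -1.8) the arrows spread outward. Divergence about +5, curl ≈0 — positive divergence with near-zero curl is a source.

source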